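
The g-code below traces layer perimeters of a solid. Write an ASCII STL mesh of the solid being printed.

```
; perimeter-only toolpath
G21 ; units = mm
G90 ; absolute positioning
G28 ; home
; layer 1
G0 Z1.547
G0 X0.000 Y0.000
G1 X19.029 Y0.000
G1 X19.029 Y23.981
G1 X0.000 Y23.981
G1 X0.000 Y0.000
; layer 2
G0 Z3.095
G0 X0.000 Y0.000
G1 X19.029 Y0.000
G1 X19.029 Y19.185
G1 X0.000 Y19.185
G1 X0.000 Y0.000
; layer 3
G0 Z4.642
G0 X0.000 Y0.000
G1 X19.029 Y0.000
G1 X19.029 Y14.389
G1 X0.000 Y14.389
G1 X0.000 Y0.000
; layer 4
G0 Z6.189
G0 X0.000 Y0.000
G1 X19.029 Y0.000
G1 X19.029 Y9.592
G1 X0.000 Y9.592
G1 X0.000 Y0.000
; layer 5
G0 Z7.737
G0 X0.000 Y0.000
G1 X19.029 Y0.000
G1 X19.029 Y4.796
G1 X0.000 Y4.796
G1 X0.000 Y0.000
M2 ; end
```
solid part
  facet normal 0.0000 0.0000 -1.0000
    outer loop
      vertex 19.029 28.777 0.000
      vertex 19.029 0.000 0.000
      vertex 0.000 0.000 0.000
    endloop
  endfacet
  facet normal 0.0000 0.0000 -1.0000
    outer loop
      vertex 0.000 28.777 0.000
      vertex 19.029 28.777 0.000
      vertex 0.000 0.000 0.000
    endloop
  endfacet
  facet normal 0.0000 -1.0000 0.0000
    outer loop
      vertex 0.000 0.000 0.000
      vertex 19.029 0.000 0.000
      vertex 19.029 0.000 9.284
    endloop
  endfacet
  facet normal 0.0000 -1.0000 0.0000
    outer loop
      vertex 0.000 0.000 0.000
      vertex 19.029 0.000 9.284
      vertex 0.000 0.000 9.284
    endloop
  endfacet
  facet normal 0.0000 0.3070 0.9517
    outer loop
      vertex 0.000 0.000 9.284
      vertex 19.029 0.000 9.284
      vertex 19.029 28.777 0.000
    endloop
  endfacet
  facet normal 0.0000 0.3070 0.9517
    outer loop
      vertex 0.000 0.000 9.284
      vertex 19.029 28.777 0.000
      vertex 0.000 28.777 0.000
    endloop
  endfacet
  facet normal -1.0000 0.0000 0.0000
    outer loop
      vertex 0.000 0.000 9.284
      vertex 0.000 28.777 0.000
      vertex 0.000 0.000 0.000
    endloop
  endfacet
  facet normal 1.0000 0.0000 0.0000
    outer loop
      vertex 19.029 0.000 0.000
      vertex 19.029 28.777 0.000
      vertex 19.029 0.000 9.284
    endloop
  endfacet
endsolid part

The G0 Z moves step by Δz≈1.547 mm. The G1 loops shrink linearly with z, so the solid tapers from its base footprint up to z≈9.28. Closing with a flat bottom cap and the tapered top and triangulating gives 8 facets — a wedge (ramp): 19 × 28.8 mm base, rising to 9.28 mm along the y=0 edge and sloping linearly to z=0 at y=28.8.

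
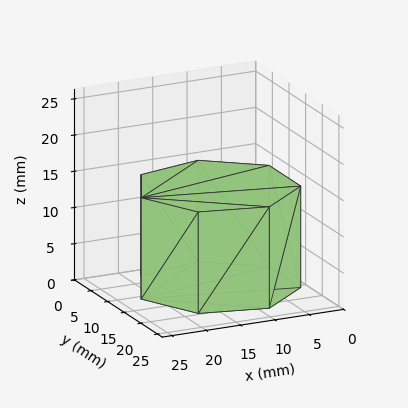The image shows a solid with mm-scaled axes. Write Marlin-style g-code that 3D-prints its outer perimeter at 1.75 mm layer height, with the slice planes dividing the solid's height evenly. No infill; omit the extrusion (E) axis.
Reading the render: the shape is a regular 7-sided prism (a cylinder approximated with 7 flat sides), circumscribed radius ≈ 11 mm, height ≈ 14 mm (dimensions read to the nearest mm from the axis ticks). For the g-code, the solid's height is divided into equal slices at the stated Δz and each level perimeter traced with G1 moves after a G0 lift.

; perimeter-only toolpath
G21 ; units = mm
G90 ; absolute positioning
G28 ; home
; layer 1
G0 Z1.75
G0 X22.00 Y11.00
G1 X17.86 Y19.60
G1 X8.55 Y21.72
G1 X1.09 Y15.77
G1 X1.09 Y6.23
G1 X8.55 Y0.28
G1 X17.86 Y2.40
G1 X22.00 Y11.00
; layer 2
G0 Z3.50
G0 X22.00 Y11.00
G1 X17.86 Y19.60
G1 X8.55 Y21.72
G1 X1.09 Y15.77
G1 X1.09 Y6.23
G1 X8.55 Y0.28
G1 X17.86 Y2.40
G1 X22.00 Y11.00
; layer 3
G0 Z5.25
G0 X22.00 Y11.00
G1 X17.86 Y19.60
G1 X8.55 Y21.72
G1 X1.09 Y15.77
G1 X1.09 Y6.23
G1 X8.55 Y0.28
G1 X17.86 Y2.40
G1 X22.00 Y11.00
; layer 4
G0 Z7.00
G0 X22.00 Y11.00
G1 X17.86 Y19.60
G1 X8.55 Y21.72
G1 X1.09 Y15.77
G1 X1.09 Y6.23
G1 X8.55 Y0.28
G1 X17.86 Y2.40
G1 X22.00 Y11.00
; layer 5
G0 Z8.75
G0 X22.00 Y11.00
G1 X17.86 Y19.60
G1 X8.55 Y21.72
G1 X1.09 Y15.77
G1 X1.09 Y6.23
G1 X8.55 Y0.28
G1 X17.86 Y2.40
G1 X22.00 Y11.00
; layer 6
G0 Z10.50
G0 X22.00 Y11.00
G1 X17.86 Y19.60
G1 X8.55 Y21.72
G1 X1.09 Y15.77
G1 X1.09 Y6.23
G1 X8.55 Y0.28
G1 X17.86 Y2.40
G1 X22.00 Y11.00
; layer 7
G0 Z12.25
G0 X22.00 Y11.00
G1 X17.86 Y19.60
G1 X8.55 Y21.72
G1 X1.09 Y15.77
G1 X1.09 Y6.23
G1 X8.55 Y0.28
G1 X17.86 Y2.40
G1 X22.00 Y11.00
; layer 8
G0 Z14.00
G0 X22.00 Y11.00
G1 X17.86 Y19.60
G1 X8.55 Y21.72
G1 X1.09 Y15.77
G1 X1.09 Y6.23
G1 X8.55 Y0.28
G1 X17.86 Y2.40
G1 X22.00 Y11.00
M2 ; end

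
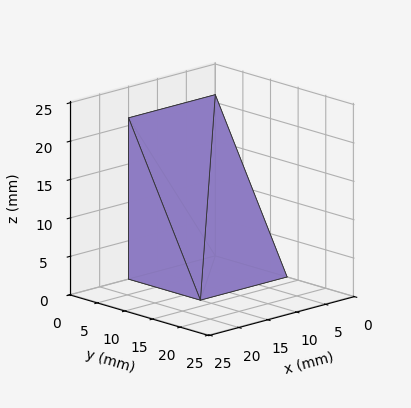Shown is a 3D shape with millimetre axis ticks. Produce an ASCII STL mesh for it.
Reading the render: the shape is a wedge (ramp): 15 × 13 mm base, rising to 21 mm along the y=0 edge and sloping linearly to z=0 at y=13 (dimensions read to the nearest mm from the axis ticks). For the STL, each face is triangulated and given an outward normal.

solid part
  facet normal 0.0000 0.0000 -1.0000
    outer loop
      vertex 15.000 13.000 0.000
      vertex 15.000 0.000 0.000
      vertex 0.000 0.000 0.000
    endloop
  endfacet
  facet normal 0.0000 0.0000 -1.0000
    outer loop
      vertex 0.000 13.000 0.000
      vertex 15.000 13.000 0.000
      vertex 0.000 0.000 0.000
    endloop
  endfacet
  facet normal 0.0000 -1.0000 0.0000
    outer loop
      vertex 0.000 0.000 0.000
      vertex 15.000 0.000 0.000
      vertex 15.000 0.000 21.000
    endloop
  endfacet
  facet normal 0.0000 -1.0000 0.0000
    outer loop
      vertex 0.000 0.000 0.000
      vertex 15.000 0.000 21.000
      vertex 0.000 0.000 21.000
    endloop
  endfacet
  facet normal 0.0000 0.8503 0.5264
    outer loop
      vertex 0.000 0.000 21.000
      vertex 15.000 0.000 21.000
      vertex 15.000 13.000 0.000
    endloop
  endfacet
  facet normal 0.0000 0.8503 0.5264
    outer loop
      vertex 0.000 0.000 21.000
      vertex 15.000 13.000 0.000
      vertex 0.000 13.000 0.000
    endloop
  endfacet
  facet normal -1.0000 0.0000 0.0000
    outer loop
      vertex 0.000 0.000 21.000
      vertex 0.000 13.000 0.000
      vertex 0.000 0.000 0.000
    endloop
  endfacet
  facet normal 1.0000 0.0000 0.0000
    outer loop
      vertex 15.000 0.000 0.000
      vertex 15.000 13.000 0.000
      vertex 15.000 0.000 21.000
    endloop
  endfacet
endsolid part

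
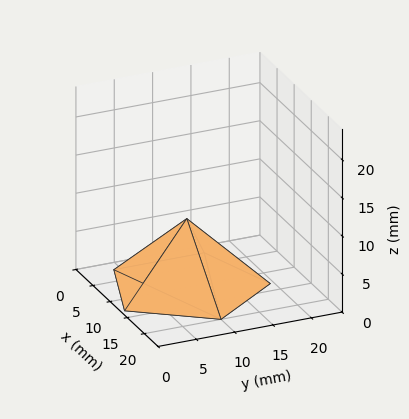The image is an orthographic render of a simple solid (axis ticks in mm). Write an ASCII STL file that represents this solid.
Reading the render: the shape is a regular 5-sided pyramid, base circumscribed radius ≈ 10 mm, apex at z ≈ 9 mm (dimensions read to the nearest mm from the axis ticks). For the STL, each face is triangulated and given an outward normal.

solid part
  facet normal 0.0000 0.0000 -1.0000
    outer loop
      vertex 1.9 15.9 0.0
      vertex 13.1 19.5 0.0
      vertex 20.0 10.0 0.0
    endloop
  endfacet
  facet normal 0.0000 0.0000 -1.0000
    outer loop
      vertex 1.9 4.1 0.0
      vertex 1.9 15.9 0.0
      vertex 20.0 10.0 0.0
    endloop
  endfacet
  facet normal 0.0000 0.0000 -1.0000
    outer loop
      vertex 13.1 0.5 0.0
      vertex 1.9 4.1 0.0
      vertex 20.0 10.0 0.0
    endloop
  endfacet
  facet normal 0.6017 0.4370 0.6686
    outer loop
      vertex 20.0 10.0 0.0
      vertex 13.1 19.5 0.0
      vertex 10.0 10.0 9.0
    endloop
  endfacet
  facet normal -0.2275 0.7078 0.6688
    outer loop
      vertex 13.1 19.5 0.0
      vertex 1.9 15.9 0.0
      vertex 10.0 10.0 9.0
    endloop
  endfacet
  facet normal -0.7433 0.0000 0.6690
    outer loop
      vertex 1.9 15.9 0.0
      vertex 1.9 4.1 0.0
      vertex 10.0 10.0 9.0
    endloop
  endfacet
  facet normal -0.2275 -0.7078 0.6688
    outer loop
      vertex 1.9 4.1 0.0
      vertex 13.1 0.5 0.0
      vertex 10.0 10.0 9.0
    endloop
  endfacet
  facet normal 0.6017 -0.4370 0.6686
    outer loop
      vertex 13.1 0.5 0.0
      vertex 20.0 10.0 0.0
      vertex 10.0 10.0 9.0
    endloop
  endfacet
endsolid part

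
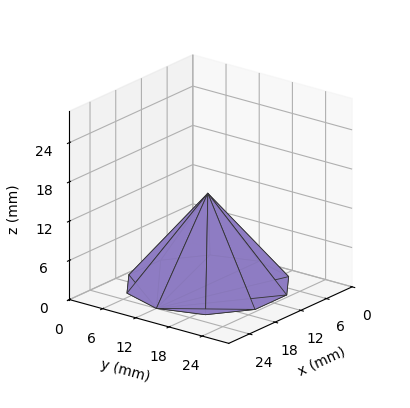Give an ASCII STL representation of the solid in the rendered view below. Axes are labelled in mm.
Reading the render: the shape is a regular 10-sided pyramid, base circumscribed radius ≈ 12 mm, apex at z ≈ 14 mm (dimensions read to the nearest mm from the axis ticks). For the STL, each face is triangulated and given an outward normal.

solid part
  facet normal 0.0000 0.0000 -1.0000
    outer loop
      vertex 15.7 23.4 0.0
      vertex 21.7 19.1 0.0
      vertex 24.0 12.0 0.0
    endloop
  endfacet
  facet normal 0.0000 0.0000 -1.0000
    outer loop
      vertex 8.3 23.4 0.0
      vertex 15.7 23.4 0.0
      vertex 24.0 12.0 0.0
    endloop
  endfacet
  facet normal 0.0000 0.0000 -1.0000
    outer loop
      vertex 2.3 19.1 0.0
      vertex 8.3 23.4 0.0
      vertex 24.0 12.0 0.0
    endloop
  endfacet
  facet normal 0.0000 0.0000 -1.0000
    outer loop
      vertex 0.0 12.0 0.0
      vertex 2.3 19.1 0.0
      vertex 24.0 12.0 0.0
    endloop
  endfacet
  facet normal 0.0000 0.0000 -1.0000
    outer loop
      vertex 2.3 4.9 0.0
      vertex 0.0 12.0 0.0
      vertex 24.0 12.0 0.0
    endloop
  endfacet
  facet normal 0.0000 0.0000 -1.0000
    outer loop
      vertex 8.3 0.6 0.0
      vertex 2.3 4.9 0.0
      vertex 24.0 12.0 0.0
    endloop
  endfacet
  facet normal 0.0000 0.0000 -1.0000
    outer loop
      vertex 15.7 0.6 0.0
      vertex 8.3 0.6 0.0
      vertex 24.0 12.0 0.0
    endloop
  endfacet
  facet normal 0.0000 0.0000 -1.0000
    outer loop
      vertex 21.7 4.9 0.0
      vertex 15.7 0.6 0.0
      vertex 24.0 12.0 0.0
    endloop
  endfacet
  facet normal 0.7373 0.2388 0.6320
    outer loop
      vertex 24.0 12.0 0.0
      vertex 21.7 19.1 0.0
      vertex 12.0 12.0 14.0
    endloop
  endfacet
  facet normal 0.4514 0.6298 0.6321
    outer loop
      vertex 21.7 19.1 0.0
      vertex 15.7 23.4 0.0
      vertex 12.0 12.0 14.0
    endloop
  endfacet
  facet normal 0.0000 0.7754 0.6314
    outer loop
      vertex 15.7 23.4 0.0
      vertex 8.3 23.4 0.0
      vertex 12.0 12.0 14.0
    endloop
  endfacet
  facet normal -0.4514 0.6298 0.6321
    outer loop
      vertex 8.3 23.4 0.0
      vertex 2.3 19.1 0.0
      vertex 12.0 12.0 14.0
    endloop
  endfacet
  facet normal -0.7373 0.2388 0.6320
    outer loop
      vertex 2.3 19.1 0.0
      vertex 0.0 12.0 0.0
      vertex 12.0 12.0 14.0
    endloop
  endfacet
  facet normal -0.7373 -0.2388 0.6320
    outer loop
      vertex 0.0 12.0 0.0
      vertex 2.3 4.9 0.0
      vertex 12.0 12.0 14.0
    endloop
  endfacet
  facet normal -0.4514 -0.6298 0.6321
    outer loop
      vertex 2.3 4.9 0.0
      vertex 8.3 0.6 0.0
      vertex 12.0 12.0 14.0
    endloop
  endfacet
  facet normal 0.0000 -0.7754 0.6314
    outer loop
      vertex 8.3 0.6 0.0
      vertex 15.7 0.6 0.0
      vertex 12.0 12.0 14.0
    endloop
  endfacet
  facet normal 0.4514 -0.6298 0.6321
    outer loop
      vertex 15.7 0.6 0.0
      vertex 21.7 4.9 0.0
      vertex 12.0 12.0 14.0
    endloop
  endfacet
  facet normal 0.7373 -0.2388 0.6320
    outer loop
      vertex 21.7 4.9 0.0
      vertex 24.0 12.0 0.0
      vertex 12.0 12.0 14.0
    endloop
  endfacet
endsolid part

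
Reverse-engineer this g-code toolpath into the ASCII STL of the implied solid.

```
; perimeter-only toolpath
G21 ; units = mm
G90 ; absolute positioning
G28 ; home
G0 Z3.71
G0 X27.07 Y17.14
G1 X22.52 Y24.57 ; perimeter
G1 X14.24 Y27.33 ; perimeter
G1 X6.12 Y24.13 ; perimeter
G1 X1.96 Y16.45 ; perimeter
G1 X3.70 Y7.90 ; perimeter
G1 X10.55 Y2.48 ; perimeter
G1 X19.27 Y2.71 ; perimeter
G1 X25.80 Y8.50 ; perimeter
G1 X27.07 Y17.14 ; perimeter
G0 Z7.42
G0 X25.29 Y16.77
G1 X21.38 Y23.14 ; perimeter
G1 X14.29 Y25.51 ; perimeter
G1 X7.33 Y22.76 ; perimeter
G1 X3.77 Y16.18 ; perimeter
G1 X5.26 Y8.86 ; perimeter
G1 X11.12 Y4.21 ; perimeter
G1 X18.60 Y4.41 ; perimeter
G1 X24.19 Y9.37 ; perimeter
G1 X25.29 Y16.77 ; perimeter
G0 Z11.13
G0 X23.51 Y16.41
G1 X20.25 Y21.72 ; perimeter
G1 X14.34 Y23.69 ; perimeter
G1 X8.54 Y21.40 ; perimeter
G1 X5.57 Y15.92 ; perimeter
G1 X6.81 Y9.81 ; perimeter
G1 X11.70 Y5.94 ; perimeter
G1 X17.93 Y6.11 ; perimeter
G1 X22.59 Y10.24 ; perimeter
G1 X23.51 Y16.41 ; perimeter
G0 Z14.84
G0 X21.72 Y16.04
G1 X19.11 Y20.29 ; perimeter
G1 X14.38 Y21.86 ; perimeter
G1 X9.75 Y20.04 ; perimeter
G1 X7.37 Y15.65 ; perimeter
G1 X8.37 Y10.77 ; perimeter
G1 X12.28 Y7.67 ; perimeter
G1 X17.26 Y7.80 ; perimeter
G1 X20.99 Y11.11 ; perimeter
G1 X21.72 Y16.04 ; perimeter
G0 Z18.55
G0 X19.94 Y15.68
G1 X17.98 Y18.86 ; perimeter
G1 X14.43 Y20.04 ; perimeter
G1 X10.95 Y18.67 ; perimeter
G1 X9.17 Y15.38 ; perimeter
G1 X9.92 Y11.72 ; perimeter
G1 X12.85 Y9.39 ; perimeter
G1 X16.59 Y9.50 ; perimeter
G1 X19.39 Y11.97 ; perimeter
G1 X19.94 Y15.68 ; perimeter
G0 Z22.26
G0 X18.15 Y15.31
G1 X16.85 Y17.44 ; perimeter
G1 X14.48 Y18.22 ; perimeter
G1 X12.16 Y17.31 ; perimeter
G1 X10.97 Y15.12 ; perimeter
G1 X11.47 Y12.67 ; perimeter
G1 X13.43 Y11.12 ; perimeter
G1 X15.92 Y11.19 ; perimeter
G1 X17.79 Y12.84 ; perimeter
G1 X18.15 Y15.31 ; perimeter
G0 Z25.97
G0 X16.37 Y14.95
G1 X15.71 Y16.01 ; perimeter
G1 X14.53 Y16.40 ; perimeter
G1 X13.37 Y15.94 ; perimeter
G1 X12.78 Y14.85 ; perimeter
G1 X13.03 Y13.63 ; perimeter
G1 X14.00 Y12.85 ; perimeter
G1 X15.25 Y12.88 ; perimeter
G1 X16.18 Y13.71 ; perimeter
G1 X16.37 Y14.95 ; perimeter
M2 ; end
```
solid part
  facet normal 0.0000 0.0000 -1.0000
    outer loop
      vertex 14.19 29.15 0.00
      vertex 23.65 26.00 0.00
      vertex 28.86 17.50 0.00
    endloop
  endfacet
  facet normal 0.0000 0.0000 -1.0000
    outer loop
      vertex 4.91 25.49 0.00
      vertex 14.19 29.15 0.00
      vertex 28.86 17.50 0.00
    endloop
  endfacet
  facet normal 0.0000 0.0000 -1.0000
    outer loop
      vertex 0.16 16.72 0.00
      vertex 4.91 25.49 0.00
      vertex 28.86 17.50 0.00
    endloop
  endfacet
  facet normal 0.0000 0.0000 -1.0000
    outer loop
      vertex 2.15 6.95 0.00
      vertex 0.16 16.72 0.00
      vertex 28.86 17.50 0.00
    endloop
  endfacet
  facet normal 0.0000 0.0000 -1.0000
    outer loop
      vertex 9.97 0.75 0.00
      vertex 2.15 6.95 0.00
      vertex 28.86 17.50 0.00
    endloop
  endfacet
  facet normal 0.0000 0.0000 -1.0000
    outer loop
      vertex 19.94 1.02 0.00
      vertex 9.97 0.75 0.00
      vertex 28.86 17.50 0.00
    endloop
  endfacet
  facet normal 0.0000 0.0000 -1.0000
    outer loop
      vertex 27.40 7.63 0.00
      vertex 19.94 1.02 0.00
      vertex 28.86 17.50 0.00
    endloop
  endfacet
  facet normal 0.7741 0.4745 0.4191
    outer loop
      vertex 28.86 17.50 0.00
      vertex 23.65 26.00 0.00
      vertex 14.58 14.58 29.68
    endloop
  endfacet
  facet normal 0.2868 0.8614 0.4191
    outer loop
      vertex 23.65 26.00 0.00
      vertex 14.19 29.15 0.00
      vertex 14.58 14.58 29.68
    endloop
  endfacet
  facet normal -0.3331 0.8447 0.4190
    outer loop
      vertex 14.19 29.15 0.00
      vertex 4.91 25.49 0.00
      vertex 14.58 14.58 29.68
    endloop
  endfacet
  facet normal -0.7984 0.4324 0.4191
    outer loop
      vertex 4.91 25.49 0.00
      vertex 0.16 16.72 0.00
      vertex 14.58 14.58 29.68
    endloop
  endfacet
  facet normal -0.8896 -0.1812 0.4192
    outer loop
      vertex 0.16 16.72 0.00
      vertex 2.15 6.95 0.00
      vertex 14.58 14.58 29.68
    endloop
  endfacet
  facet normal -0.5641 -0.7115 0.4191
    outer loop
      vertex 2.15 6.95 0.00
      vertex 9.97 0.75 0.00
      vertex 14.58 14.58 29.68
    endloop
  endfacet
  facet normal 0.0246 -0.9076 0.4191
    outer loop
      vertex 9.97 0.75 0.00
      vertex 19.94 1.02 0.00
      vertex 14.58 14.58 29.68
    endloop
  endfacet
  facet normal 0.6021 -0.6795 0.4192
    outer loop
      vertex 19.94 1.02 0.00
      vertex 27.40 7.63 0.00
      vertex 14.58 14.58 29.68
    endloop
  endfacet
  facet normal 0.8982 -0.1329 0.4191
    outer loop
      vertex 27.40 7.63 0.00
      vertex 28.86 17.50 0.00
      vertex 14.58 14.58 29.68
    endloop
  endfacet
endsolid part

The G0 Z moves step by Δz≈3.71 mm. The G1 loops shrink linearly with z, so the solid tapers from its base footprint up to z≈29.7. Closing with a flat bottom cap and the tapered top and triangulating gives 16 facets — a regular 9-sided pyramid, base circumscribed radius ≈ 14.6 mm, apex at z ≈ 29.7 mm.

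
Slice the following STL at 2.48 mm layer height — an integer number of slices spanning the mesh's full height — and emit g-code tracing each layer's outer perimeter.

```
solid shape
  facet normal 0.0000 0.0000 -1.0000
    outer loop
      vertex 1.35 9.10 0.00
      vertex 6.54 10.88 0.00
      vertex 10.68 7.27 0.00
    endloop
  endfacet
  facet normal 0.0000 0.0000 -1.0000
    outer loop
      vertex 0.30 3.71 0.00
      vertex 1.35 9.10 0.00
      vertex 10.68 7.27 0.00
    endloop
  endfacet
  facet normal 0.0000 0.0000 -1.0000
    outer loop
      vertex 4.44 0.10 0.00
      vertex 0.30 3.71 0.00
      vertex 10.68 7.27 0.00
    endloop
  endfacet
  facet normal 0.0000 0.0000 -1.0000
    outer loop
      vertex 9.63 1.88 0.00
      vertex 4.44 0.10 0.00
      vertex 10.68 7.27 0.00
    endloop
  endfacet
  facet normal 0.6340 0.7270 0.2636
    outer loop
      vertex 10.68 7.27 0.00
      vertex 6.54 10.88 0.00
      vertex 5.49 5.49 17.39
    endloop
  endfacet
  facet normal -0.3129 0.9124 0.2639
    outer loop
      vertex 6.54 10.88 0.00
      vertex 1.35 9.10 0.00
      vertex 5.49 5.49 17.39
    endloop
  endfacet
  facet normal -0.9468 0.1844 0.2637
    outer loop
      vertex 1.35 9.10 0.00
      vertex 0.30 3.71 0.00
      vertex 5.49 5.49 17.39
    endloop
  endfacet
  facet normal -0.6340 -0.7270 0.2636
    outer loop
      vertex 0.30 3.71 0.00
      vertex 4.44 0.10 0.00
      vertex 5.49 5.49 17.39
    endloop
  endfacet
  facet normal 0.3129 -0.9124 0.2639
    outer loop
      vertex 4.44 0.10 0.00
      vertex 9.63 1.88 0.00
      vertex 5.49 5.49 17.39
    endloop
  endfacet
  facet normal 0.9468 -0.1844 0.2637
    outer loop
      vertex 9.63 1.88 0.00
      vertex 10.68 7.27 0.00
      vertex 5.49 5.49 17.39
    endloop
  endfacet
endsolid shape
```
; perimeter-only toolpath
G21 ; units = mm
G90 ; absolute positioning
G28 ; home
; layer 1
G0 Z2.48
G0 X9.94 Y7.02
G1 X6.39 Y10.11
G1 X1.94 Y8.58
G1 X1.04 Y3.96
G1 X4.59 Y0.87
G1 X9.04 Y2.40
G1 X9.94 Y7.02
; layer 2
G0 Z4.97
G0 X9.20 Y6.76
G1 X6.24 Y9.34
G1 X2.53 Y8.07
G1 X1.78 Y4.22
G1 X4.74 Y1.64
G1 X8.45 Y2.91
G1 X9.20 Y6.76
; layer 3
G0 Z7.45
G0 X8.46 Y6.51
G1 X6.09 Y8.57
G1 X3.12 Y7.55
G1 X2.52 Y4.47
G1 X4.89 Y2.41
G1 X7.86 Y3.43
G1 X8.46 Y6.51
; layer 4
G0 Z9.94
G0 X7.71 Y6.25
G1 X5.94 Y7.80
G1 X3.72 Y7.04
G1 X3.27 Y4.73
G1 X5.04 Y3.18
G1 X7.26 Y3.94
G1 X7.71 Y6.25
; layer 5
G0 Z12.42
G0 X6.97 Y6.00
G1 X5.79 Y7.03
G1 X4.31 Y6.52
G1 X4.01 Y4.98
G1 X5.19 Y3.95
G1 X6.67 Y4.46
G1 X6.97 Y6.00
; layer 6
G0 Z14.91
G0 X6.23 Y5.74
G1 X5.64 Y6.26
G1 X4.90 Y6.01
G1 X4.75 Y5.24
G1 X5.34 Y4.72
G1 X6.08 Y4.97
G1 X6.23 Y5.74
M2 ; end

The solid is a regular 6-sided pyramid, base circumscribed radius ≈ 5.49 mm, apex at z ≈ 17.4 mm. Slicing at Δz = 2.48 mm — 7 equal slices spanning the solid's height, so layer i sits at z = i·h/7 — gives 6 non-empty perimeters. Each is a 6-segment closed polygon; G0 lifts to the layer z and rapids to the start vertex, then G1 traces the edges. The cross-section shrinks linearly with z (the slice at the apex is degenerate and omitted).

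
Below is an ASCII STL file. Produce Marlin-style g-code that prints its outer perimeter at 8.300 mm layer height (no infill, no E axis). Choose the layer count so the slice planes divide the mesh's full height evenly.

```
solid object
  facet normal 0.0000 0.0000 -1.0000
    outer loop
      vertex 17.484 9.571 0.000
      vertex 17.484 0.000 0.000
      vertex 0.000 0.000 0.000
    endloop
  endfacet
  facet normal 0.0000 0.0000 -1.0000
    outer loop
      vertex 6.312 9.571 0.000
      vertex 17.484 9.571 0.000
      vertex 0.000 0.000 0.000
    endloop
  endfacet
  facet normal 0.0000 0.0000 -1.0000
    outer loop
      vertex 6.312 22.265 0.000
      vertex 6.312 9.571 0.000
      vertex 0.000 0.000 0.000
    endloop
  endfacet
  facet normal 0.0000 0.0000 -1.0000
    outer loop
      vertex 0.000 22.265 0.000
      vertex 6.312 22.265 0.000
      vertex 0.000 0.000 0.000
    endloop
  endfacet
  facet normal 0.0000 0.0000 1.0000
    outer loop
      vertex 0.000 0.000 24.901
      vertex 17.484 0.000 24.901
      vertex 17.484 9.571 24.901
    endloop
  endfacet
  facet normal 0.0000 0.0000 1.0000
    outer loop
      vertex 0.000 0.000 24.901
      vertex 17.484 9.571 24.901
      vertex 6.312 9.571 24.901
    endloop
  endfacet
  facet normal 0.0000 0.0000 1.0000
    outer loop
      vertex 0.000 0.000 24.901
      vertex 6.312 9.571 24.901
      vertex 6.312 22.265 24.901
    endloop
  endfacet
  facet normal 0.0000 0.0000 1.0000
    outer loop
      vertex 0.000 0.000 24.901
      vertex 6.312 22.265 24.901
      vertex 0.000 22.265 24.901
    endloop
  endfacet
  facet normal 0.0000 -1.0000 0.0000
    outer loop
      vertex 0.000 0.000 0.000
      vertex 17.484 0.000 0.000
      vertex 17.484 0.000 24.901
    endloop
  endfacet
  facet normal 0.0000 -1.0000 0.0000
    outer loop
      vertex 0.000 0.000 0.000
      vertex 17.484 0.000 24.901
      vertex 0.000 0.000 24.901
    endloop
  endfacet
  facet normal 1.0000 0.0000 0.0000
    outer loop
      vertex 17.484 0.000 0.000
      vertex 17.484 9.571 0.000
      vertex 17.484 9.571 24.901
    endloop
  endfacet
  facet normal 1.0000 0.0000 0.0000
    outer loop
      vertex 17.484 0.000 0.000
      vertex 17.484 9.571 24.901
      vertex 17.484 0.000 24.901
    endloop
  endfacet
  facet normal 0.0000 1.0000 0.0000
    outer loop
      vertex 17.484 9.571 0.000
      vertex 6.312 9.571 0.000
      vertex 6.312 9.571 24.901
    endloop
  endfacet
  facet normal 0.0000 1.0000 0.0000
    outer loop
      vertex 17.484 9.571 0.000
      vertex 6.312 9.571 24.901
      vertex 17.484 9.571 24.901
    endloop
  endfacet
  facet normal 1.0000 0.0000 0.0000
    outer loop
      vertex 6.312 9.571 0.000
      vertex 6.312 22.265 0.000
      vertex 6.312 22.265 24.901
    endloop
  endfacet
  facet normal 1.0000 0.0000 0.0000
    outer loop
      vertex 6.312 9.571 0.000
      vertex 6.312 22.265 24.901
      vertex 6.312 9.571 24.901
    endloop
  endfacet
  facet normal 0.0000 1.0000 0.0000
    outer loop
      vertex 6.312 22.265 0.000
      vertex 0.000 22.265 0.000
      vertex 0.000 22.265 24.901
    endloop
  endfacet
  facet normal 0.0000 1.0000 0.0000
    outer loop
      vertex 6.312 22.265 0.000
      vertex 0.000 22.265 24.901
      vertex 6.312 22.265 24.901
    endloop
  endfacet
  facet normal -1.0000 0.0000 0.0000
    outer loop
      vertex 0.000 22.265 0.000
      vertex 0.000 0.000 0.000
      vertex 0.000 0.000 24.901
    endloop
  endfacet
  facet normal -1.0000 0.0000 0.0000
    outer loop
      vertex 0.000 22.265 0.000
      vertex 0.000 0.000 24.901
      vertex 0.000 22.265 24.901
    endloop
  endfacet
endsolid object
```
; perimeter-only toolpath
G21 ; units = mm
G90 ; absolute positioning
G28 ; home
; layer 1
G0 Z8.300
G0 X0.000 Y0.000
G1 X17.484 Y0.000
G1 X17.484 Y9.571
G1 X6.312 Y9.571
G1 X6.312 Y22.265
G1 X0.000 Y22.265
G1 X0.000 Y0.000
; layer 2
G0 Z16.601
G0 X0.000 Y0.000
G1 X17.484 Y0.000
G1 X17.484 Y9.571
G1 X6.312 Y9.571
G1 X6.312 Y22.265
G1 X0.000 Y22.265
G1 X0.000 Y0.000
; layer 3
G0 Z24.901
G0 X0.000 Y0.000
G1 X17.484 Y0.000
G1 X17.484 Y9.571
G1 X6.312 Y9.571
G1 X6.312 Y22.265
G1 X0.000 Y22.265
G1 X0.000 Y0.000
M2 ; end

The solid is an L-shaped prism: outer 17.5 × 22.3 mm, arm thicknesses ≈ 9.57 mm (horizontal) and 6.31 mm (vertical), extruded 24.9 mm in z. Slicing at Δz = 8.300 mm — 3 equal slices spanning the solid's height, so layer i sits at z = i·h/3 — gives 3 non-empty perimeters. Each is a 6-segment closed polygon; G0 lifts to the layer z and rapids to the start vertex, then G1 traces the edges.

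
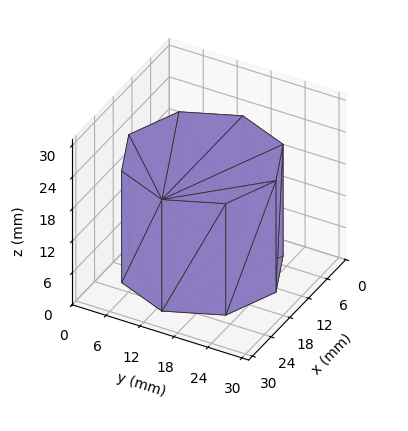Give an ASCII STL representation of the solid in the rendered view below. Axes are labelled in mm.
Reading the render: the shape is a regular 8-sided prism (a cylinder approximated with 8 flat sides), circumscribed radius ≈ 13 mm, height ≈ 21 mm (dimensions read to the nearest mm from the axis ticks). For the STL, each face is triangulated and given an outward normal.

solid part
  facet normal 0.0000 0.0000 -1.0000
    outer loop
      vertex 13.0 26.0 0.0
      vertex 22.2 22.2 0.0
      vertex 26.0 13.0 0.0
    endloop
  endfacet
  facet normal 0.0000 0.0000 -1.0000
    outer loop
      vertex 3.8 22.2 0.0
      vertex 13.0 26.0 0.0
      vertex 26.0 13.0 0.0
    endloop
  endfacet
  facet normal 0.0000 0.0000 -1.0000
    outer loop
      vertex 0.0 13.0 0.0
      vertex 3.8 22.2 0.0
      vertex 26.0 13.0 0.0
    endloop
  endfacet
  facet normal 0.0000 0.0000 -1.0000
    outer loop
      vertex 3.8 3.8 0.0
      vertex 0.0 13.0 0.0
      vertex 26.0 13.0 0.0
    endloop
  endfacet
  facet normal 0.0000 0.0000 -1.0000
    outer loop
      vertex 13.0 0.0 0.0
      vertex 3.8 3.8 0.0
      vertex 26.0 13.0 0.0
    endloop
  endfacet
  facet normal 0.0000 0.0000 -1.0000
    outer loop
      vertex 22.2 3.8 0.0
      vertex 13.0 0.0 0.0
      vertex 26.0 13.0 0.0
    endloop
  endfacet
  facet normal 0.0000 0.0000 1.0000
    outer loop
      vertex 26.0 13.0 21.0
      vertex 22.2 22.2 21.0
      vertex 13.0 26.0 21.0
    endloop
  endfacet
  facet normal 0.0000 0.0000 1.0000
    outer loop
      vertex 26.0 13.0 21.0
      vertex 13.0 26.0 21.0
      vertex 3.8 22.2 21.0
    endloop
  endfacet
  facet normal 0.0000 0.0000 1.0000
    outer loop
      vertex 26.0 13.0 21.0
      vertex 3.8 22.2 21.0
      vertex 0.0 13.0 21.0
    endloop
  endfacet
  facet normal 0.0000 0.0000 1.0000
    outer loop
      vertex 26.0 13.0 21.0
      vertex 0.0 13.0 21.0
      vertex 3.8 3.8 21.0
    endloop
  endfacet
  facet normal 0.0000 0.0000 1.0000
    outer loop
      vertex 26.0 13.0 21.0
      vertex 3.8 3.8 21.0
      vertex 13.0 0.0 21.0
    endloop
  endfacet
  facet normal 0.0000 0.0000 1.0000
    outer loop
      vertex 26.0 13.0 21.0
      vertex 13.0 0.0 21.0
      vertex 22.2 3.8 21.0
    endloop
  endfacet
  facet normal 0.9243 0.3818 0.0000
    outer loop
      vertex 26.0 13.0 0.0
      vertex 22.2 22.2 0.0
      vertex 22.2 22.2 21.0
    endloop
  endfacet
  facet normal 0.9243 0.3818 0.0000
    outer loop
      vertex 26.0 13.0 0.0
      vertex 22.2 22.2 21.0
      vertex 26.0 13.0 21.0
    endloop
  endfacet
  facet normal 0.3818 0.9243 0.0000
    outer loop
      vertex 22.2 22.2 0.0
      vertex 13.0 26.0 0.0
      vertex 13.0 26.0 21.0
    endloop
  endfacet
  facet normal 0.3818 0.9243 0.0000
    outer loop
      vertex 22.2 22.2 0.0
      vertex 13.0 26.0 21.0
      vertex 22.2 22.2 21.0
    endloop
  endfacet
  facet normal -0.3818 0.9243 0.0000
    outer loop
      vertex 13.0 26.0 0.0
      vertex 3.8 22.2 0.0
      vertex 3.8 22.2 21.0
    endloop
  endfacet
  facet normal -0.3818 0.9243 0.0000
    outer loop
      vertex 13.0 26.0 0.0
      vertex 3.8 22.2 21.0
      vertex 13.0 26.0 21.0
    endloop
  endfacet
  facet normal -0.9243 0.3818 0.0000
    outer loop
      vertex 3.8 22.2 0.0
      vertex 0.0 13.0 0.0
      vertex 0.0 13.0 21.0
    endloop
  endfacet
  facet normal -0.9243 0.3818 0.0000
    outer loop
      vertex 3.8 22.2 0.0
      vertex 0.0 13.0 21.0
      vertex 3.8 22.2 21.0
    endloop
  endfacet
  facet normal -0.9243 -0.3818 0.0000
    outer loop
      vertex 0.0 13.0 0.0
      vertex 3.8 3.8 0.0
      vertex 3.8 3.8 21.0
    endloop
  endfacet
  facet normal -0.9243 -0.3818 0.0000
    outer loop
      vertex 0.0 13.0 0.0
      vertex 3.8 3.8 21.0
      vertex 0.0 13.0 21.0
    endloop
  endfacet
  facet normal -0.3818 -0.9243 0.0000
    outer loop
      vertex 3.8 3.8 0.0
      vertex 13.0 0.0 0.0
      vertex 13.0 0.0 21.0
    endloop
  endfacet
  facet normal -0.3818 -0.9243 0.0000
    outer loop
      vertex 3.8 3.8 0.0
      vertex 13.0 0.0 21.0
      vertex 3.8 3.8 21.0
    endloop
  endfacet
  facet normal 0.3818 -0.9243 0.0000
    outer loop
      vertex 13.0 0.0 0.0
      vertex 22.2 3.8 0.0
      vertex 22.2 3.8 21.0
    endloop
  endfacet
  facet normal 0.3818 -0.9243 0.0000
    outer loop
      vertex 13.0 0.0 0.0
      vertex 22.2 3.8 21.0
      vertex 13.0 0.0 21.0
    endloop
  endfacet
  facet normal 0.9243 -0.3818 0.0000
    outer loop
      vertex 22.2 3.8 0.0
      vertex 26.0 13.0 0.0
      vertex 26.0 13.0 21.0
    endloop
  endfacet
  facet normal 0.9243 -0.3818 0.0000
    outer loop
      vertex 22.2 3.8 0.0
      vertex 26.0 13.0 21.0
      vertex 22.2 3.8 21.0
    endloop
  endfacet
endsolid part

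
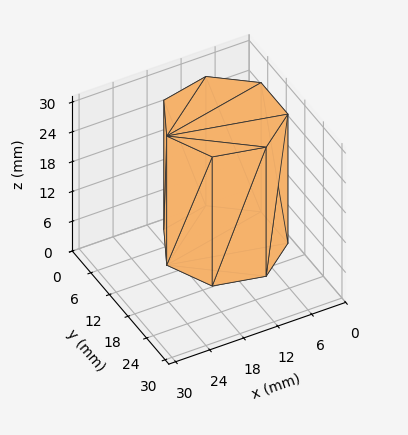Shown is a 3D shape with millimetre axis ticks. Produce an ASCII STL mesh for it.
Reading the render: the shape is a regular 7-sided prism (a cylinder approximated with 7 flat sides), circumscribed radius ≈ 10 mm, height ≈ 26 mm (dimensions read to the nearest mm from the axis ticks). For the STL, each face is triangulated and given an outward normal.

solid part
  facet normal 0.0000 0.0000 -1.0000
    outer loop
      vertex 7.775 19.749 0.000
      vertex 16.235 17.818 0.000
      vertex 20.000 10.000 0.000
    endloop
  endfacet
  facet normal 0.0000 0.0000 -1.0000
    outer loop
      vertex 0.990 14.339 0.000
      vertex 7.775 19.749 0.000
      vertex 20.000 10.000 0.000
    endloop
  endfacet
  facet normal 0.0000 0.0000 -1.0000
    outer loop
      vertex 0.990 5.661 0.000
      vertex 0.990 14.339 0.000
      vertex 20.000 10.000 0.000
    endloop
  endfacet
  facet normal 0.0000 0.0000 -1.0000
    outer loop
      vertex 7.775 0.251 0.000
      vertex 0.990 5.661 0.000
      vertex 20.000 10.000 0.000
    endloop
  endfacet
  facet normal 0.0000 0.0000 -1.0000
    outer loop
      vertex 16.235 2.182 0.000
      vertex 7.775 0.251 0.000
      vertex 20.000 10.000 0.000
    endloop
  endfacet
  facet normal 0.0000 0.0000 1.0000
    outer loop
      vertex 20.000 10.000 26.000
      vertex 16.235 17.818 26.000
      vertex 7.775 19.749 26.000
    endloop
  endfacet
  facet normal 0.0000 0.0000 1.0000
    outer loop
      vertex 20.000 10.000 26.000
      vertex 7.775 19.749 26.000
      vertex 0.990 14.339 26.000
    endloop
  endfacet
  facet normal 0.0000 0.0000 1.0000
    outer loop
      vertex 20.000 10.000 26.000
      vertex 0.990 14.339 26.000
      vertex 0.990 5.661 26.000
    endloop
  endfacet
  facet normal 0.0000 0.0000 1.0000
    outer loop
      vertex 20.000 10.000 26.000
      vertex 0.990 5.661 26.000
      vertex 7.775 0.251 26.000
    endloop
  endfacet
  facet normal 0.0000 0.0000 1.0000
    outer loop
      vertex 20.000 10.000 26.000
      vertex 7.775 0.251 26.000
      vertex 16.235 2.182 26.000
    endloop
  endfacet
  facet normal 0.9010 0.4339 0.0000
    outer loop
      vertex 20.000 10.000 0.000
      vertex 16.235 17.818 0.000
      vertex 16.235 17.818 26.000
    endloop
  endfacet
  facet normal 0.9010 0.4339 0.0000
    outer loop
      vertex 20.000 10.000 0.000
      vertex 16.235 17.818 26.000
      vertex 20.000 10.000 26.000
    endloop
  endfacet
  facet normal 0.2225 0.9749 0.0000
    outer loop
      vertex 16.235 17.818 0.000
      vertex 7.775 19.749 0.000
      vertex 7.775 19.749 26.000
    endloop
  endfacet
  facet normal 0.2225 0.9749 0.0000
    outer loop
      vertex 16.235 17.818 0.000
      vertex 7.775 19.749 26.000
      vertex 16.235 17.818 26.000
    endloop
  endfacet
  facet normal -0.6234 0.7819 0.0000
    outer loop
      vertex 7.775 19.749 0.000
      vertex 0.990 14.339 0.000
      vertex 0.990 14.339 26.000
    endloop
  endfacet
  facet normal -0.6234 0.7819 0.0000
    outer loop
      vertex 7.775 19.749 0.000
      vertex 0.990 14.339 26.000
      vertex 7.775 19.749 26.000
    endloop
  endfacet
  facet normal -1.0000 0.0000 0.0000
    outer loop
      vertex 0.990 14.339 0.000
      vertex 0.990 5.661 0.000
      vertex 0.990 5.661 26.000
    endloop
  endfacet
  facet normal -1.0000 0.0000 0.0000
    outer loop
      vertex 0.990 14.339 0.000
      vertex 0.990 5.661 26.000
      vertex 0.990 14.339 26.000
    endloop
  endfacet
  facet normal -0.6234 -0.7819 0.0000
    outer loop
      vertex 0.990 5.661 0.000
      vertex 7.775 0.251 0.000
      vertex 7.775 0.251 26.000
    endloop
  endfacet
  facet normal -0.6234 -0.7819 0.0000
    outer loop
      vertex 0.990 5.661 0.000
      vertex 7.775 0.251 26.000
      vertex 0.990 5.661 26.000
    endloop
  endfacet
  facet normal 0.2225 -0.9749 0.0000
    outer loop
      vertex 7.775 0.251 0.000
      vertex 16.235 2.182 0.000
      vertex 16.235 2.182 26.000
    endloop
  endfacet
  facet normal 0.2225 -0.9749 0.0000
    outer loop
      vertex 7.775 0.251 0.000
      vertex 16.235 2.182 26.000
      vertex 7.775 0.251 26.000
    endloop
  endfacet
  facet normal 0.9010 -0.4339 0.0000
    outer loop
      vertex 16.235 2.182 0.000
      vertex 20.000 10.000 0.000
      vertex 20.000 10.000 26.000
    endloop
  endfacet
  facet normal 0.9010 -0.4339 0.0000
    outer loop
      vertex 16.235 2.182 0.000
      vertex 20.000 10.000 26.000
      vertex 16.235 2.182 26.000
    endloop
  endfacet
endsolid part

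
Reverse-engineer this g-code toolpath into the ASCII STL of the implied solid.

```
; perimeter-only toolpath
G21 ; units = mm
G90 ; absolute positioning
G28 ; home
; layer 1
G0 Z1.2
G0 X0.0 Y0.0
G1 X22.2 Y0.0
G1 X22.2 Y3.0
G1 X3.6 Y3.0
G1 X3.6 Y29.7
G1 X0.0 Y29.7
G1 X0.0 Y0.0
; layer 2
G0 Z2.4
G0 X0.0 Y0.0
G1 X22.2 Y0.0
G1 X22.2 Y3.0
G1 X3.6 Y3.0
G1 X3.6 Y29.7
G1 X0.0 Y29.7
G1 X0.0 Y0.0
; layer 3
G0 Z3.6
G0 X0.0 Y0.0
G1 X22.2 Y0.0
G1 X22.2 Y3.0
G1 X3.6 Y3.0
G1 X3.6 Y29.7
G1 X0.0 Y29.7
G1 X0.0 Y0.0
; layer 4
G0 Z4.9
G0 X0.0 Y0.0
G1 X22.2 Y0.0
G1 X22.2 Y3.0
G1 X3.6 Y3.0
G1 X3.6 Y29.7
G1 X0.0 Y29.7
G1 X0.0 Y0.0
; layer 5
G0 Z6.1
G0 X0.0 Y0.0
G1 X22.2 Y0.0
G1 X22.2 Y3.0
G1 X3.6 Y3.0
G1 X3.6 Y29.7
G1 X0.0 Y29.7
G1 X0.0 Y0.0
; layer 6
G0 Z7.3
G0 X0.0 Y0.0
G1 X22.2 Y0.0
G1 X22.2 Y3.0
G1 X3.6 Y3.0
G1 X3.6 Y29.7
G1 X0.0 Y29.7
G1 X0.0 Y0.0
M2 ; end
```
solid part
  facet normal 0.0000 0.0000 -1.0000
    outer loop
      vertex 22.2 3.0 0.0
      vertex 22.2 0.0 0.0
      vertex 0.0 0.0 0.0
    endloop
  endfacet
  facet normal 0.0000 0.0000 -1.0000
    outer loop
      vertex 3.6 3.0 0.0
      vertex 22.2 3.0 0.0
      vertex 0.0 0.0 0.0
    endloop
  endfacet
  facet normal 0.0000 0.0000 -1.0000
    outer loop
      vertex 3.6 29.7 0.0
      vertex 3.6 3.0 0.0
      vertex 0.0 0.0 0.0
    endloop
  endfacet
  facet normal 0.0000 0.0000 -1.0000
    outer loop
      vertex 0.0 29.7 0.0
      vertex 3.6 29.7 0.0
      vertex 0.0 0.0 0.0
    endloop
  endfacet
  facet normal 0.0000 0.0000 1.0000
    outer loop
      vertex 0.0 0.0 7.3
      vertex 22.2 0.0 7.3
      vertex 22.2 3.0 7.3
    endloop
  endfacet
  facet normal 0.0000 0.0000 1.0000
    outer loop
      vertex 0.0 0.0 7.3
      vertex 22.2 3.0 7.3
      vertex 3.6 3.0 7.3
    endloop
  endfacet
  facet normal 0.0000 0.0000 1.0000
    outer loop
      vertex 0.0 0.0 7.3
      vertex 3.6 3.0 7.3
      vertex 3.6 29.7 7.3
    endloop
  endfacet
  facet normal 0.0000 0.0000 1.0000
    outer loop
      vertex 0.0 0.0 7.3
      vertex 3.6 29.7 7.3
      vertex 0.0 29.7 7.3
    endloop
  endfacet
  facet normal 0.0000 -1.0000 0.0000
    outer loop
      vertex 0.0 0.0 0.0
      vertex 22.2 0.0 0.0
      vertex 22.2 0.0 7.3
    endloop
  endfacet
  facet normal 0.0000 -1.0000 0.0000
    outer loop
      vertex 0.0 0.0 0.0
      vertex 22.2 0.0 7.3
      vertex 0.0 0.0 7.3
    endloop
  endfacet
  facet normal 1.0000 0.0000 0.0000
    outer loop
      vertex 22.2 0.0 0.0
      vertex 22.2 3.0 0.0
      vertex 22.2 3.0 7.3
    endloop
  endfacet
  facet normal 1.0000 0.0000 0.0000
    outer loop
      vertex 22.2 0.0 0.0
      vertex 22.2 3.0 7.3
      vertex 22.2 0.0 7.3
    endloop
  endfacet
  facet normal 0.0000 1.0000 0.0000
    outer loop
      vertex 22.2 3.0 0.0
      vertex 3.6 3.0 0.0
      vertex 3.6 3.0 7.3
    endloop
  endfacet
  facet normal 0.0000 1.0000 0.0000
    outer loop
      vertex 22.2 3.0 0.0
      vertex 3.6 3.0 7.3
      vertex 22.2 3.0 7.3
    endloop
  endfacet
  facet normal 1.0000 0.0000 0.0000
    outer loop
      vertex 3.6 3.0 0.0
      vertex 3.6 29.7 0.0
      vertex 3.6 29.7 7.3
    endloop
  endfacet
  facet normal 1.0000 0.0000 0.0000
    outer loop
      vertex 3.6 3.0 0.0
      vertex 3.6 29.7 7.3
      vertex 3.6 3.0 7.3
    endloop
  endfacet
  facet normal 0.0000 1.0000 0.0000
    outer loop
      vertex 3.6 29.7 0.0
      vertex 0.0 29.7 0.0
      vertex 0.0 29.7 7.3
    endloop
  endfacet
  facet normal 0.0000 1.0000 0.0000
    outer loop
      vertex 3.6 29.7 0.0
      vertex 0.0 29.7 7.3
      vertex 3.6 29.7 7.3
    endloop
  endfacet
  facet normal -1.0000 0.0000 0.0000
    outer loop
      vertex 0.0 29.7 0.0
      vertex 0.0 0.0 0.0
      vertex 0.0 0.0 7.3
    endloop
  endfacet
  facet normal -1.0000 0.0000 0.0000
    outer loop
      vertex 0.0 29.7 0.0
      vertex 0.0 0.0 7.3
      vertex 0.0 29.7 7.3
    endloop
  endfacet
endsolid part

The G0 Z moves step by Δz≈1.2 mm. Every layer's G1 loop is the same polygon, so the solid is a straight extrusion of it from z=0 to z≈7.3. Closing with flat bottom and top caps and triangulating gives 20 facets — an L-shaped prism: outer 22.2 × 29.7 mm, arm thicknesses ≈ 3 mm (horizontal) and 3.6 mm (vertical), extruded 7.3 mm in z.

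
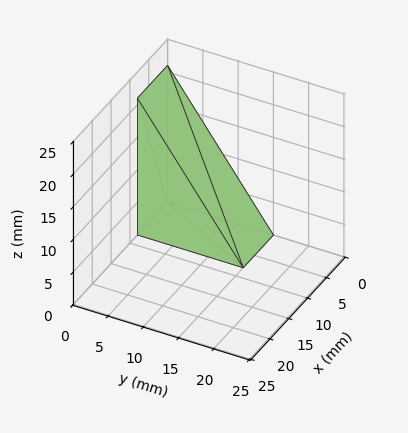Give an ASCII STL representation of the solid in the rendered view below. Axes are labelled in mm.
Reading the render: the shape is a wedge (ramp): 8 × 15 mm base, rising to 21 mm along the y=0 edge and sloping linearly to z=0 at y=15 (dimensions read to the nearest mm from the axis ticks). For the STL, each face is triangulated and given an outward normal.

solid part
  facet normal 0.0000 0.0000 -1.0000
    outer loop
      vertex 8.00 15.00 0.00
      vertex 8.00 0.00 0.00
      vertex 0.00 0.00 0.00
    endloop
  endfacet
  facet normal 0.0000 0.0000 -1.0000
    outer loop
      vertex 0.00 15.00 0.00
      vertex 8.00 15.00 0.00
      vertex 0.00 0.00 0.00
    endloop
  endfacet
  facet normal 0.0000 -1.0000 0.0000
    outer loop
      vertex 0.00 0.00 0.00
      vertex 8.00 0.00 0.00
      vertex 8.00 0.00 21.00
    endloop
  endfacet
  facet normal 0.0000 -1.0000 0.0000
    outer loop
      vertex 0.00 0.00 0.00
      vertex 8.00 0.00 21.00
      vertex 0.00 0.00 21.00
    endloop
  endfacet
  facet normal 0.0000 0.8137 0.5812
    outer loop
      vertex 0.00 0.00 21.00
      vertex 8.00 0.00 21.00
      vertex 8.00 15.00 0.00
    endloop
  endfacet
  facet normal 0.0000 0.8137 0.5812
    outer loop
      vertex 0.00 0.00 21.00
      vertex 8.00 15.00 0.00
      vertex 0.00 15.00 0.00
    endloop
  endfacet
  facet normal -1.0000 0.0000 0.0000
    outer loop
      vertex 0.00 0.00 21.00
      vertex 0.00 15.00 0.00
      vertex 0.00 0.00 0.00
    endloop
  endfacet
  facet normal 1.0000 0.0000 0.0000
    outer loop
      vertex 8.00 0.00 0.00
      vertex 8.00 15.00 0.00
      vertex 8.00 0.00 21.00
    endloop
  endfacet
endsolid part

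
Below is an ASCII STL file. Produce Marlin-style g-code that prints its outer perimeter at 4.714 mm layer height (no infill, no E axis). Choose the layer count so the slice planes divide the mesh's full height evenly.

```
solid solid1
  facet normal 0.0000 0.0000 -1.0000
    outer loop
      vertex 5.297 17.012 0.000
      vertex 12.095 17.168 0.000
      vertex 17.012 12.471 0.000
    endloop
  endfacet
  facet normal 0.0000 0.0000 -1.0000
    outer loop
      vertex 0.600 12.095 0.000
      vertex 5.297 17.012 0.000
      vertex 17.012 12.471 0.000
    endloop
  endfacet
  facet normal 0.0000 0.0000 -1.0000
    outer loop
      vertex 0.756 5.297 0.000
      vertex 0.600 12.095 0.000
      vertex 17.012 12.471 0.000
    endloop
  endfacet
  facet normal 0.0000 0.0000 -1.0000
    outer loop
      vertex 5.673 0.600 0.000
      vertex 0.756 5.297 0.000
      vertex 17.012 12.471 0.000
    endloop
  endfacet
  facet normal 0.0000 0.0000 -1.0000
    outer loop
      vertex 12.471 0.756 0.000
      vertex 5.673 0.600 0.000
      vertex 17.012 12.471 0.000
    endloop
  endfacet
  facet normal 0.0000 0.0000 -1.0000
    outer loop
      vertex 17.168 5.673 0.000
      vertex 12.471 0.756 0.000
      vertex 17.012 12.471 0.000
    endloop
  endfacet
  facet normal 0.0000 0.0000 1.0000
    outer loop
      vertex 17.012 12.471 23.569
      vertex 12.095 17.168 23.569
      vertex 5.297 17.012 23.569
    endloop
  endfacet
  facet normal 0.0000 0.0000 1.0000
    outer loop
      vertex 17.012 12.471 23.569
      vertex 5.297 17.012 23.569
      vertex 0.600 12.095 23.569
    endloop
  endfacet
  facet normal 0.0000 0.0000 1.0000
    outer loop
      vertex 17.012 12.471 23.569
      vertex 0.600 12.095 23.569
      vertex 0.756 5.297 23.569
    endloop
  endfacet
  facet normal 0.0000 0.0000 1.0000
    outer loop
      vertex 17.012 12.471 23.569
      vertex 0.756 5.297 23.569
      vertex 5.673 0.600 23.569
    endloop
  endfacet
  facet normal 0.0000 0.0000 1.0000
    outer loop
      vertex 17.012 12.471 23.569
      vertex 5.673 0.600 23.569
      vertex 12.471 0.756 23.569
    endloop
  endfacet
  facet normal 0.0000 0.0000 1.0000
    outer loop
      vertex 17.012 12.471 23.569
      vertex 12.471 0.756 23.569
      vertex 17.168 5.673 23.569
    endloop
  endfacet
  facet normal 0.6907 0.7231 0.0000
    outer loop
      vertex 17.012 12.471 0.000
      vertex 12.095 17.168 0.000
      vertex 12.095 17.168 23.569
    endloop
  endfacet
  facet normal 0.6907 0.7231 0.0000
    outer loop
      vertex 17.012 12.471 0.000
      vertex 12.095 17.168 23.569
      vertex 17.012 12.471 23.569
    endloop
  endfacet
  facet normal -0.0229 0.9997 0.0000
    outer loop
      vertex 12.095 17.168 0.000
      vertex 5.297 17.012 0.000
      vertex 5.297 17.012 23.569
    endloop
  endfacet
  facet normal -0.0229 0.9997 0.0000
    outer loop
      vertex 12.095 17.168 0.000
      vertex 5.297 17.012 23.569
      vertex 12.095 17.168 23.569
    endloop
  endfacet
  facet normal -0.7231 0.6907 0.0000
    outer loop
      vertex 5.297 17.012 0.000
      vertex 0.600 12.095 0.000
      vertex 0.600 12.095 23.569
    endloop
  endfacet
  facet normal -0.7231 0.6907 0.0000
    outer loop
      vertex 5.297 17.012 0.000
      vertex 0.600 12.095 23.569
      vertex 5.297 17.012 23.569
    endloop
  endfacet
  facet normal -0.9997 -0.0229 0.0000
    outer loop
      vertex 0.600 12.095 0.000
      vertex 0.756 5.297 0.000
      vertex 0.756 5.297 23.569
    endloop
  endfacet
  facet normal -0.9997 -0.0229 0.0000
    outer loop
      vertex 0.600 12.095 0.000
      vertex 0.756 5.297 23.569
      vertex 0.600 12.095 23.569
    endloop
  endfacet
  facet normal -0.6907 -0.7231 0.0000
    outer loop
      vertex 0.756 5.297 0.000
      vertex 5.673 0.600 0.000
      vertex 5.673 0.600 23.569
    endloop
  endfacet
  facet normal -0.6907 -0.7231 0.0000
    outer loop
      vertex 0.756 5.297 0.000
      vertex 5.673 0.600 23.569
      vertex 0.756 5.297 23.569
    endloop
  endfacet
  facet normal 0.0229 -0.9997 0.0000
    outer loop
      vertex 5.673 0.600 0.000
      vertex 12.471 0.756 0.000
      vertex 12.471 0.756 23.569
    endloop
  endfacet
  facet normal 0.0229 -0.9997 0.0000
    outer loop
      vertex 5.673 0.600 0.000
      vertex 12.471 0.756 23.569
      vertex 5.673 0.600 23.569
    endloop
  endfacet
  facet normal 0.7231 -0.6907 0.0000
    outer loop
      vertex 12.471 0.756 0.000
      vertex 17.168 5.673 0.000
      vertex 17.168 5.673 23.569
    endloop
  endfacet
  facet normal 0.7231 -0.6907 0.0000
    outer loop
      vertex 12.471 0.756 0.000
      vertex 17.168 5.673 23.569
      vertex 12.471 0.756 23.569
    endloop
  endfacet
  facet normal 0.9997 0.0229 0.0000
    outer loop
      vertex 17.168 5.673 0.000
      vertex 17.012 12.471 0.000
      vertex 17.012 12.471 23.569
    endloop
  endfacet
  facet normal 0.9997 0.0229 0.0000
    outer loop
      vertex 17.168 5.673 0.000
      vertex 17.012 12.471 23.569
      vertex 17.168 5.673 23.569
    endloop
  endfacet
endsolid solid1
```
; perimeter-only toolpath
G21 ; units = mm
G90 ; absolute positioning
G28 ; home
; layer 1
G0 Z4.714
G0 X17.012 Y12.471
G1 X12.095 Y17.168
G1 X5.297 Y17.012
G1 X0.600 Y12.095
G1 X0.756 Y5.297
G1 X5.673 Y0.600
G1 X12.471 Y0.756
G1 X17.168 Y5.673
G1 X17.012 Y12.471
; layer 2
G0 Z9.428
G0 X17.012 Y12.471
G1 X12.095 Y17.168
G1 X5.297 Y17.012
G1 X0.600 Y12.095
G1 X0.756 Y5.297
G1 X5.673 Y0.600
G1 X12.471 Y0.756
G1 X17.168 Y5.673
G1 X17.012 Y12.471
; layer 3
G0 Z14.141
G0 X17.012 Y12.471
G1 X12.095 Y17.168
G1 X5.297 Y17.012
G1 X0.600 Y12.095
G1 X0.756 Y5.297
G1 X5.673 Y0.600
G1 X12.471 Y0.756
G1 X17.168 Y5.673
G1 X17.012 Y12.471
; layer 4
G0 Z18.855
G0 X17.012 Y12.471
G1 X12.095 Y17.168
G1 X5.297 Y17.012
G1 X0.600 Y12.095
G1 X0.756 Y5.297
G1 X5.673 Y0.600
G1 X12.471 Y0.756
G1 X17.168 Y5.673
G1 X17.012 Y12.471
; layer 5
G0 Z23.569
G0 X17.012 Y12.471
G1 X12.095 Y17.168
G1 X5.297 Y17.012
G1 X0.600 Y12.095
G1 X0.756 Y5.297
G1 X5.673 Y0.600
G1 X12.471 Y0.756
G1 X17.168 Y5.673
G1 X17.012 Y12.471
M2 ; end

The solid is a regular 8-sided prism (a cylinder approximated with 8 flat sides), circumscribed radius ≈ 8.88 mm, height ≈ 23.6 mm. Slicing at Δz = 4.714 mm — 5 equal slices spanning the solid's height, so layer i sits at z = i·h/5 — gives 5 non-empty perimeters. Each is a 8-segment closed polygon; G0 lifts to the layer z and rapids to the start vertex, then G1 traces the edges.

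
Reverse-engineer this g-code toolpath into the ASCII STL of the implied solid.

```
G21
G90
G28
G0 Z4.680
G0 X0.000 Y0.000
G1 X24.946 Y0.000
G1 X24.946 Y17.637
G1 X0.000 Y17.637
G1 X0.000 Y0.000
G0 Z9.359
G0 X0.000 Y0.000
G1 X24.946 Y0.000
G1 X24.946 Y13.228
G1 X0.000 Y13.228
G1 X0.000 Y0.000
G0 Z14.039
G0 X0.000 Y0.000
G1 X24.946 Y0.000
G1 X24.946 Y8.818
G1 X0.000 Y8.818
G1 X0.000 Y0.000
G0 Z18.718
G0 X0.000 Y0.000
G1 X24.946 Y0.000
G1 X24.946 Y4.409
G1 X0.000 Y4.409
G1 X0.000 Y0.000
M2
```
solid part
  facet normal 0.0000 0.0000 -1.0000
    outer loop
      vertex 24.946 22.046 0.000
      vertex 24.946 0.000 0.000
      vertex 0.000 0.000 0.000
    endloop
  endfacet
  facet normal 0.0000 0.0000 -1.0000
    outer loop
      vertex 0.000 22.046 0.000
      vertex 24.946 22.046 0.000
      vertex 0.000 0.000 0.000
    endloop
  endfacet
  facet normal 0.0000 -1.0000 0.0000
    outer loop
      vertex 0.000 0.000 0.000
      vertex 24.946 0.000 0.000
      vertex 24.946 0.000 23.398
    endloop
  endfacet
  facet normal 0.0000 -1.0000 0.0000
    outer loop
      vertex 0.000 0.000 0.000
      vertex 24.946 0.000 23.398
      vertex 0.000 0.000 23.398
    endloop
  endfacet
  facet normal 0.0000 0.7278 0.6858
    outer loop
      vertex 0.000 0.000 23.398
      vertex 24.946 0.000 23.398
      vertex 24.946 22.046 0.000
    endloop
  endfacet
  facet normal 0.0000 0.7278 0.6858
    outer loop
      vertex 0.000 0.000 23.398
      vertex 24.946 22.046 0.000
      vertex 0.000 22.046 0.000
    endloop
  endfacet
  facet normal -1.0000 0.0000 0.0000
    outer loop
      vertex 0.000 0.000 23.398
      vertex 0.000 22.046 0.000
      vertex 0.000 0.000 0.000
    endloop
  endfacet
  facet normal 1.0000 0.0000 0.0000
    outer loop
      vertex 24.946 0.000 0.000
      vertex 24.946 22.046 0.000
      vertex 24.946 0.000 23.398
    endloop
  endfacet
endsolid part

The G0 Z moves step by Δz≈4.680 mm. The G1 loops shrink linearly with z, so the solid tapers from its base footprint up to z≈23.4. Closing with a flat bottom cap and the tapered top and triangulating gives 8 facets — a wedge (ramp): 24.9 × 22 mm base, rising to 23.4 mm along the y=0 edge and sloping linearly to z=0 at y=22.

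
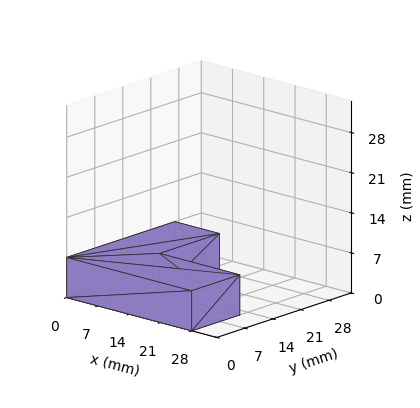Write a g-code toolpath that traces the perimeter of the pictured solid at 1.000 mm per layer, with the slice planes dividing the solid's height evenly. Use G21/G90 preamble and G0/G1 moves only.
Reading the render: the shape is an L-shaped prism: outer 28 × 27 mm, arm thicknesses ≈ 12 mm (horizontal) and 10 mm (vertical), extruded 7 mm in z (dimensions read to the nearest mm from the axis ticks). For the g-code, the solid's height is divided into equal slices at the stated Δz and each level perimeter traced with G1 moves after a G0 lift.

; perimeter-only toolpath
G21 ; units = mm
G90 ; absolute positioning
G28 ; home
; layer 1
G0 Z1.000
G0 X0.000 Y0.000
G1 X28.000 Y0.000
G1 X28.000 Y12.000
G1 X10.000 Y12.000
G1 X10.000 Y27.000
G1 X0.000 Y27.000
G1 X0.000 Y0.000
; layer 2
G0 Z2.000
G0 X0.000 Y0.000
G1 X28.000 Y0.000
G1 X28.000 Y12.000
G1 X10.000 Y12.000
G1 X10.000 Y27.000
G1 X0.000 Y27.000
G1 X0.000 Y0.000
; layer 3
G0 Z3.000
G0 X0.000 Y0.000
G1 X28.000 Y0.000
G1 X28.000 Y12.000
G1 X10.000 Y12.000
G1 X10.000 Y27.000
G1 X0.000 Y27.000
G1 X0.000 Y0.000
; layer 4
G0 Z4.000
G0 X0.000 Y0.000
G1 X28.000 Y0.000
G1 X28.000 Y12.000
G1 X10.000 Y12.000
G1 X10.000 Y27.000
G1 X0.000 Y27.000
G1 X0.000 Y0.000
; layer 5
G0 Z5.000
G0 X0.000 Y0.000
G1 X28.000 Y0.000
G1 X28.000 Y12.000
G1 X10.000 Y12.000
G1 X10.000 Y27.000
G1 X0.000 Y27.000
G1 X0.000 Y0.000
; layer 6
G0 Z6.000
G0 X0.000 Y0.000
G1 X28.000 Y0.000
G1 X28.000 Y12.000
G1 X10.000 Y12.000
G1 X10.000 Y27.000
G1 X0.000 Y27.000
G1 X0.000 Y0.000
; layer 7
G0 Z7.000
G0 X0.000 Y0.000
G1 X28.000 Y0.000
G1 X28.000 Y12.000
G1 X10.000 Y12.000
G1 X10.000 Y27.000
G1 X0.000 Y27.000
G1 X0.000 Y0.000
M2 ; end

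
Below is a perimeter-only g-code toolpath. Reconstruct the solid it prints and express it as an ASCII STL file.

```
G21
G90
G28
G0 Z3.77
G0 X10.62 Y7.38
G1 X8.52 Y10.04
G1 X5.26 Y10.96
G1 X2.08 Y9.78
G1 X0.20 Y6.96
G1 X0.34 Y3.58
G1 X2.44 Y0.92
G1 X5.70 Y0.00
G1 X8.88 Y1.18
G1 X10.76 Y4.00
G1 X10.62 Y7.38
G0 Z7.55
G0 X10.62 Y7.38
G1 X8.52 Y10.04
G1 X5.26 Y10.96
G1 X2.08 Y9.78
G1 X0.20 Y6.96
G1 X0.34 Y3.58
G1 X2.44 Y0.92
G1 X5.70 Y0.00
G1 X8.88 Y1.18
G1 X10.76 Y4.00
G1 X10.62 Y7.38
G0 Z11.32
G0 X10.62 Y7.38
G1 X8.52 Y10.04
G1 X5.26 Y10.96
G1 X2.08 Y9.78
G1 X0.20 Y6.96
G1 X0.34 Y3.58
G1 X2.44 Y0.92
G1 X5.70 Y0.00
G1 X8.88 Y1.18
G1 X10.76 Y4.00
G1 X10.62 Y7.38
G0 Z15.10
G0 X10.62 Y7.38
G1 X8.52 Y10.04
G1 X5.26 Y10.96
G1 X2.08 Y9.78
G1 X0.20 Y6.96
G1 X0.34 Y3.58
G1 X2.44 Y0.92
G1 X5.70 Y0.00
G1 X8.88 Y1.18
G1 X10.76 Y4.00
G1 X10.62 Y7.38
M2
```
solid part
  facet normal 0.0000 0.0000 -1.0000
    outer loop
      vertex 5.26 10.96 0.00
      vertex 8.52 10.04 0.00
      vertex 10.62 7.38 0.00
    endloop
  endfacet
  facet normal 0.0000 0.0000 -1.0000
    outer loop
      vertex 2.08 9.78 0.00
      vertex 5.26 10.96 0.00
      vertex 10.62 7.38 0.00
    endloop
  endfacet
  facet normal 0.0000 0.0000 -1.0000
    outer loop
      vertex 0.20 6.96 0.00
      vertex 2.08 9.78 0.00
      vertex 10.62 7.38 0.00
    endloop
  endfacet
  facet normal 0.0000 0.0000 -1.0000
    outer loop
      vertex 0.34 3.58 0.00
      vertex 0.20 6.96 0.00
      vertex 10.62 7.38 0.00
    endloop
  endfacet
  facet normal 0.0000 0.0000 -1.0000
    outer loop
      vertex 2.44 0.92 0.00
      vertex 0.34 3.58 0.00
      vertex 10.62 7.38 0.00
    endloop
  endfacet
  facet normal 0.0000 0.0000 -1.0000
    outer loop
      vertex 5.70 0.00 0.00
      vertex 2.44 0.92 0.00
      vertex 10.62 7.38 0.00
    endloop
  endfacet
  facet normal 0.0000 0.0000 -1.0000
    outer loop
      vertex 8.88 1.18 0.00
      vertex 5.70 0.00 0.00
      vertex 10.62 7.38 0.00
    endloop
  endfacet
  facet normal 0.0000 0.0000 -1.0000
    outer loop
      vertex 10.76 4.00 0.00
      vertex 8.88 1.18 0.00
      vertex 10.62 7.38 0.00
    endloop
  endfacet
  facet normal 0.0000 0.0000 1.0000
    outer loop
      vertex 10.62 7.38 15.10
      vertex 8.52 10.04 15.10
      vertex 5.26 10.96 15.10
    endloop
  endfacet
  facet normal 0.0000 0.0000 1.0000
    outer loop
      vertex 10.62 7.38 15.10
      vertex 5.26 10.96 15.10
      vertex 2.08 9.78 15.10
    endloop
  endfacet
  facet normal 0.0000 0.0000 1.0000
    outer loop
      vertex 10.62 7.38 15.10
      vertex 2.08 9.78 15.10
      vertex 0.20 6.96 15.10
    endloop
  endfacet
  facet normal 0.0000 0.0000 1.0000
    outer loop
      vertex 10.62 7.38 15.10
      vertex 0.20 6.96 15.10
      vertex 0.34 3.58 15.10
    endloop
  endfacet
  facet normal 0.0000 0.0000 1.0000
    outer loop
      vertex 10.62 7.38 15.10
      vertex 0.34 3.58 15.10
      vertex 2.44 0.92 15.10
    endloop
  endfacet
  facet normal 0.0000 0.0000 1.0000
    outer loop
      vertex 10.62 7.38 15.10
      vertex 2.44 0.92 15.10
      vertex 5.70 0.00 15.10
    endloop
  endfacet
  facet normal 0.0000 0.0000 1.0000
    outer loop
      vertex 10.62 7.38 15.10
      vertex 5.70 0.00 15.10
      vertex 8.88 1.18 15.10
    endloop
  endfacet
  facet normal 0.0000 0.0000 1.0000
    outer loop
      vertex 10.62 7.38 15.10
      vertex 8.88 1.18 15.10
      vertex 10.76 4.00 15.10
    endloop
  endfacet
  facet normal 0.7849 0.6196 0.0000
    outer loop
      vertex 10.62 7.38 0.00
      vertex 8.52 10.04 0.00
      vertex 8.52 10.04 15.10
    endloop
  endfacet
  facet normal 0.7849 0.6196 0.0000
    outer loop
      vertex 10.62 7.38 0.00
      vertex 8.52 10.04 15.10
      vertex 10.62 7.38 15.10
    endloop
  endfacet
  facet normal 0.2716 0.9624 0.0000
    outer loop
      vertex 8.52 10.04 0.00
      vertex 5.26 10.96 0.00
      vertex 5.26 10.96 15.10
    endloop
  endfacet
  facet normal 0.2716 0.9624 0.0000
    outer loop
      vertex 8.52 10.04 0.00
      vertex 5.26 10.96 15.10
      vertex 8.52 10.04 15.10
    endloop
  endfacet
  facet normal -0.3479 0.9375 0.0000
    outer loop
      vertex 5.26 10.96 0.00
      vertex 2.08 9.78 0.00
      vertex 2.08 9.78 15.10
    endloop
  endfacet
  facet normal -0.3479 0.9375 0.0000
    outer loop
      vertex 5.26 10.96 0.00
      vertex 2.08 9.78 15.10
      vertex 5.26 10.96 15.10
    endloop
  endfacet
  facet normal -0.8321 0.5547 0.0000
    outer loop
      vertex 2.08 9.78 0.00
      vertex 0.20 6.96 0.00
      vertex 0.20 6.96 15.10
    endloop
  endfacet
  facet normal -0.8321 0.5547 0.0000
    outer loop
      vertex 2.08 9.78 0.00
      vertex 0.20 6.96 15.10
      vertex 2.08 9.78 15.10
    endloop
  endfacet
  facet normal -0.9991 -0.0414 0.0000
    outer loop
      vertex 0.20 6.96 0.00
      vertex 0.34 3.58 0.00
      vertex 0.34 3.58 15.10
    endloop
  endfacet
  facet normal -0.9991 -0.0414 0.0000
    outer loop
      vertex 0.20 6.96 0.00
      vertex 0.34 3.58 15.10
      vertex 0.20 6.96 15.10
    endloop
  endfacet
  facet normal -0.7849 -0.6196 0.0000
    outer loop
      vertex 0.34 3.58 0.00
      vertex 2.44 0.92 0.00
      vertex 2.44 0.92 15.10
    endloop
  endfacet
  facet normal -0.7849 -0.6196 0.0000
    outer loop
      vertex 0.34 3.58 0.00
      vertex 2.44 0.92 15.10
      vertex 0.34 3.58 15.10
    endloop
  endfacet
  facet normal -0.2716 -0.9624 0.0000
    outer loop
      vertex 2.44 0.92 0.00
      vertex 5.70 0.00 0.00
      vertex 5.70 0.00 15.10
    endloop
  endfacet
  facet normal -0.2716 -0.9624 0.0000
    outer loop
      vertex 2.44 0.92 0.00
      vertex 5.70 0.00 15.10
      vertex 2.44 0.92 15.10
    endloop
  endfacet
  facet normal 0.3479 -0.9375 0.0000
    outer loop
      vertex 5.70 0.00 0.00
      vertex 8.88 1.18 0.00
      vertex 8.88 1.18 15.10
    endloop
  endfacet
  facet normal 0.3479 -0.9375 0.0000
    outer loop
      vertex 5.70 0.00 0.00
      vertex 8.88 1.18 15.10
      vertex 5.70 0.00 15.10
    endloop
  endfacet
  facet normal 0.8321 -0.5547 0.0000
    outer loop
      vertex 8.88 1.18 0.00
      vertex 10.76 4.00 0.00
      vertex 10.76 4.00 15.10
    endloop
  endfacet
  facet normal 0.8321 -0.5547 0.0000
    outer loop
      vertex 8.88 1.18 0.00
      vertex 10.76 4.00 15.10
      vertex 8.88 1.18 15.10
    endloop
  endfacet
  facet normal 0.9991 0.0414 0.0000
    outer loop
      vertex 10.76 4.00 0.00
      vertex 10.62 7.38 0.00
      vertex 10.62 7.38 15.10
    endloop
  endfacet
  facet normal 0.9991 0.0414 0.0000
    outer loop
      vertex 10.76 4.00 0.00
      vertex 10.62 7.38 15.10
      vertex 10.76 4.00 15.10
    endloop
  endfacet
endsolid part

The G0 Z moves step by Δz≈3.77 mm. Every layer's G1 loop is the same polygon, so the solid is a straight extrusion of it from z=0 to z≈15.1. Closing with flat bottom and top caps and triangulating gives 36 facets — a regular 10-sided prism (a cylinder approximated with 10 flat sides), circumscribed radius ≈ 5.48 mm, height ≈ 15.1 mm.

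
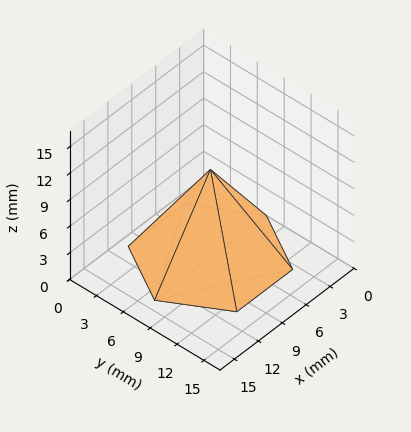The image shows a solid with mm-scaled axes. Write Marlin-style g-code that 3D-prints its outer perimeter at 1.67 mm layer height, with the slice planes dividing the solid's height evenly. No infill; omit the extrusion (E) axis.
Reading the render: the shape is a regular 6-sided pyramid, base circumscribed radius ≈ 7 mm, apex at z ≈ 10 mm (dimensions read to the nearest mm from the axis ticks). For the g-code, the solid's height is divided into equal slices at the stated Δz and each level perimeter traced with G1 moves after a G0 lift.

; perimeter-only toolpath
G21 ; units = mm
G90 ; absolute positioning
G28 ; home
; layer 1
G0 Z1.67
G0 X12.83 Y7.00
G1 X9.92 Y12.05
G1 X4.08 Y12.05
G1 X1.17 Y7.00
G1 X4.08 Y1.95
G1 X9.92 Y1.95
G1 X12.83 Y7.00
; layer 2
G0 Z3.33
G0 X11.67 Y7.00
G1 X9.33 Y11.04
G1 X4.67 Y11.04
G1 X2.33 Y7.00
G1 X4.67 Y2.96
G1 X9.33 Y2.96
G1 X11.67 Y7.00
; layer 3
G0 Z5.00
G0 X10.50 Y7.00
G1 X8.75 Y10.03
G1 X5.25 Y10.03
G1 X3.50 Y7.00
G1 X5.25 Y3.97
G1 X8.75 Y3.97
G1 X10.50 Y7.00
; layer 4
G0 Z6.67
G0 X9.33 Y7.00
G1 X8.17 Y9.02
G1 X5.83 Y9.02
G1 X4.67 Y7.00
G1 X5.83 Y4.98
G1 X8.17 Y4.98
G1 X9.33 Y7.00
; layer 5
G0 Z8.33
G0 X8.17 Y7.00
G1 X7.58 Y8.01
G1 X6.42 Y8.01
G1 X5.83 Y7.00
G1 X6.42 Y5.99
G1 X7.58 Y5.99
G1 X8.17 Y7.00
M2 ; end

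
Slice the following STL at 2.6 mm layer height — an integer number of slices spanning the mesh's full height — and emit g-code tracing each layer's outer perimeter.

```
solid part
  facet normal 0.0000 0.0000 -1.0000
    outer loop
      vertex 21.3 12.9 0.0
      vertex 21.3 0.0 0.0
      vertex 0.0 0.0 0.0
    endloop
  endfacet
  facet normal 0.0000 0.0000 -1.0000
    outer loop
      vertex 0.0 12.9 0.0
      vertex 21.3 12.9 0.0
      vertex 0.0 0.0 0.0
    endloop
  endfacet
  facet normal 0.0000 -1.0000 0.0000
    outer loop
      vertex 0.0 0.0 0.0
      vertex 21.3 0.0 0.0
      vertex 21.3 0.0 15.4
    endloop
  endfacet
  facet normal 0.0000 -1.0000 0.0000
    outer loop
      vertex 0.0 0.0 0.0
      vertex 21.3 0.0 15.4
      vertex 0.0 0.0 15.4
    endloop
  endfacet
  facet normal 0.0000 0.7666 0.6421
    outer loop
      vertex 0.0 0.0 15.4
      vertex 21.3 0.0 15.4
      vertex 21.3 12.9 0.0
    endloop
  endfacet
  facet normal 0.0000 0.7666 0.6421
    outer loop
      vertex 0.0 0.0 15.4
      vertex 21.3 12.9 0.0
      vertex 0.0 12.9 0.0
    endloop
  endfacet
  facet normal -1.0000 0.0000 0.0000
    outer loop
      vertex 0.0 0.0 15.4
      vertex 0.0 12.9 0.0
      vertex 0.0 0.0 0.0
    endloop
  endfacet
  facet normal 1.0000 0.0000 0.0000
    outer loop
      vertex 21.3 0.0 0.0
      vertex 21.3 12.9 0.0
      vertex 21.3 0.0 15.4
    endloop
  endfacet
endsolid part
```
; perimeter-only toolpath
G21 ; units = mm
G90 ; absolute positioning
G28 ; home
; layer 1
G0 Z2.6
G0 X0.0 Y0.0
G1 X21.3 Y0.0
G1 X21.3 Y10.8
G1 X0.0 Y10.8
G1 X0.0 Y0.0
; layer 2
G0 Z5.1
G0 X0.0 Y0.0
G1 X21.3 Y0.0
G1 X21.3 Y8.6
G1 X0.0 Y8.6
G1 X0.0 Y0.0
; layer 3
G0 Z7.7
G0 X0.0 Y0.0
G1 X21.3 Y0.0
G1 X21.3 Y6.4
G1 X0.0 Y6.4
G1 X0.0 Y0.0
; layer 4
G0 Z10.3
G0 X0.0 Y0.0
G1 X21.3 Y0.0
G1 X21.3 Y4.3
G1 X0.0 Y4.3
G1 X0.0 Y0.0
; layer 5
G0 Z12.8
G0 X0.0 Y0.0
G1 X21.3 Y0.0
G1 X21.3 Y2.1
G1 X0.0 Y2.1
G1 X0.0 Y0.0
M2 ; end

The solid is a wedge (ramp): 21.3 × 12.9 mm base, rising to 15.4 mm along the y=0 edge and sloping linearly to z=0 at y=12.9. Slicing at Δz = 2.6 mm — 6 equal slices spanning the solid's height, so layer i sits at z = i·h/6 — gives 5 non-empty perimeters. Each is a 4-segment closed polygon; G0 lifts to the layer z and rapids to the start vertex, then G1 traces the edges. The cross-section shrinks linearly with z (the slice at the apex is degenerate and omitted).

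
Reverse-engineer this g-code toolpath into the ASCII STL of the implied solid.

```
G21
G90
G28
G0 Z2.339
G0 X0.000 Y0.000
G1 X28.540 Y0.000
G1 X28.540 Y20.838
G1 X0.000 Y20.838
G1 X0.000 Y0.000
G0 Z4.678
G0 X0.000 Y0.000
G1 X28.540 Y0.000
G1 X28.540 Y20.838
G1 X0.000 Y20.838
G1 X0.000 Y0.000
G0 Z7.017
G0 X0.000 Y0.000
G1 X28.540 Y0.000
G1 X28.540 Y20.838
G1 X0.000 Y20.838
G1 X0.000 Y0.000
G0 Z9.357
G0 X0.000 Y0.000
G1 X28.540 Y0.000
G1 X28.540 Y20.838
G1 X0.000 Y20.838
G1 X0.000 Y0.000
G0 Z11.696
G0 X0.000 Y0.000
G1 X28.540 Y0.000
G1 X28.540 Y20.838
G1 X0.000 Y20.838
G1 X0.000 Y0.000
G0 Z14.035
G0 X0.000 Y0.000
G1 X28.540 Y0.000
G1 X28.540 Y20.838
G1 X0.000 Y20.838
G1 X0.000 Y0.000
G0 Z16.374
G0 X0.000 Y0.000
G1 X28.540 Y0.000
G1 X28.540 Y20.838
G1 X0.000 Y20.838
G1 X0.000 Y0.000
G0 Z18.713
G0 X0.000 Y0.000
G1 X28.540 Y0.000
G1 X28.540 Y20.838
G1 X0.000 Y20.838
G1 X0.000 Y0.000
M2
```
solid part
  facet normal 0.0000 0.0000 -1.0000
    outer loop
      vertex 28.540 20.838 0.000
      vertex 28.540 0.000 0.000
      vertex 0.000 0.000 0.000
    endloop
  endfacet
  facet normal 0.0000 0.0000 -1.0000
    outer loop
      vertex 0.000 20.838 0.000
      vertex 28.540 20.838 0.000
      vertex 0.000 0.000 0.000
    endloop
  endfacet
  facet normal 0.0000 0.0000 1.0000
    outer loop
      vertex 0.000 0.000 18.713
      vertex 28.540 0.000 18.713
      vertex 28.540 20.838 18.713
    endloop
  endfacet
  facet normal 0.0000 0.0000 1.0000
    outer loop
      vertex 0.000 0.000 18.713
      vertex 28.540 20.838 18.713
      vertex 0.000 20.838 18.713
    endloop
  endfacet
  facet normal 0.0000 -1.0000 0.0000
    outer loop
      vertex 0.000 0.000 0.000
      vertex 28.540 0.000 0.000
      vertex 28.540 0.000 18.713
    endloop
  endfacet
  facet normal 0.0000 -1.0000 0.0000
    outer loop
      vertex 0.000 0.000 0.000
      vertex 28.540 0.000 18.713
      vertex 0.000 0.000 18.713
    endloop
  endfacet
  facet normal 0.0000 1.0000 0.0000
    outer loop
      vertex 28.540 20.838 18.713
      vertex 28.540 20.838 0.000
      vertex 0.000 20.838 0.000
    endloop
  endfacet
  facet normal 0.0000 1.0000 0.0000
    outer loop
      vertex 0.000 20.838 18.713
      vertex 28.540 20.838 18.713
      vertex 0.000 20.838 0.000
    endloop
  endfacet
  facet normal -1.0000 0.0000 0.0000
    outer loop
      vertex 0.000 20.838 18.713
      vertex 0.000 20.838 0.000
      vertex 0.000 0.000 0.000
    endloop
  endfacet
  facet normal -1.0000 0.0000 0.0000
    outer loop
      vertex 0.000 0.000 18.713
      vertex 0.000 20.838 18.713
      vertex 0.000 0.000 0.000
    endloop
  endfacet
  facet normal 1.0000 0.0000 0.0000
    outer loop
      vertex 28.540 0.000 0.000
      vertex 28.540 20.838 0.000
      vertex 28.540 20.838 18.713
    endloop
  endfacet
  facet normal 1.0000 0.0000 0.0000
    outer loop
      vertex 28.540 0.000 0.000
      vertex 28.540 20.838 18.713
      vertex 28.540 0.000 18.713
    endloop
  endfacet
endsolid part

The G0 Z moves step by Δz≈2.339 mm. Every layer's G1 loop is the same polygon, so the solid is a straight extrusion of it from z=0 to z≈18.7. Closing with flat bottom and top caps and triangulating gives 12 facets — a rectangular box, roughly 28.5 × 20.8 mm footprint and 18.7 mm tall.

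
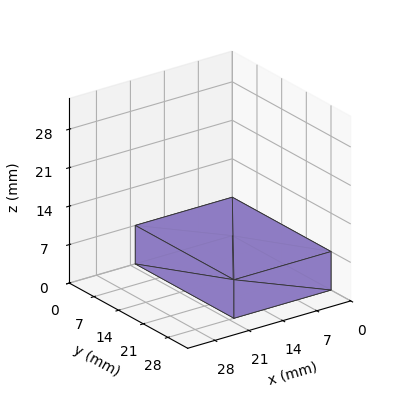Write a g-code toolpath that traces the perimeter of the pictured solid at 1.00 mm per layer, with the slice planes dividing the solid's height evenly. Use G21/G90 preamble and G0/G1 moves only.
Reading the render: the shape is a rectangular box, roughly 20 × 28 mm footprint and 7 mm tall (dimensions read to the nearest mm from the axis ticks). For the g-code, the solid's height is divided into equal slices at the stated Δz and each level perimeter traced with G1 moves after a G0 lift.

; perimeter-only toolpath
G21 ; units = mm
G90 ; absolute positioning
G28 ; home
; layer 1
G0 Z1.00
G0 X0.00 Y0.00
G1 X20.00 Y0.00
G1 X20.00 Y28.00
G1 X0.00 Y28.00
G1 X0.00 Y0.00
; layer 2
G0 Z2.00
G0 X0.00 Y0.00
G1 X20.00 Y0.00
G1 X20.00 Y28.00
G1 X0.00 Y28.00
G1 X0.00 Y0.00
; layer 3
G0 Z3.00
G0 X0.00 Y0.00
G1 X20.00 Y0.00
G1 X20.00 Y28.00
G1 X0.00 Y28.00
G1 X0.00 Y0.00
; layer 4
G0 Z4.00
G0 X0.00 Y0.00
G1 X20.00 Y0.00
G1 X20.00 Y28.00
G1 X0.00 Y28.00
G1 X0.00 Y0.00
; layer 5
G0 Z5.00
G0 X0.00 Y0.00
G1 X20.00 Y0.00
G1 X20.00 Y28.00
G1 X0.00 Y28.00
G1 X0.00 Y0.00
; layer 6
G0 Z6.00
G0 X0.00 Y0.00
G1 X20.00 Y0.00
G1 X20.00 Y28.00
G1 X0.00 Y28.00
G1 X0.00 Y0.00
; layer 7
G0 Z7.00
G0 X0.00 Y0.00
G1 X20.00 Y0.00
G1 X20.00 Y28.00
G1 X0.00 Y28.00
G1 X0.00 Y0.00
M2 ; end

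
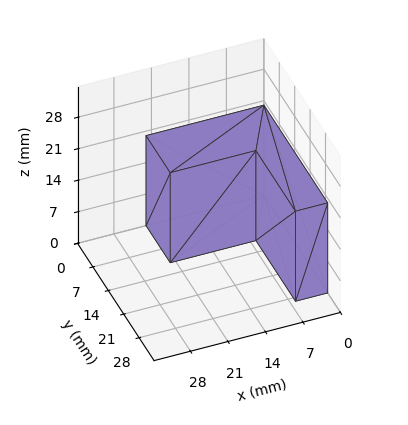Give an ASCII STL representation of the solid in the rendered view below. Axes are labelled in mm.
Reading the render: the shape is an L-shaped prism: outer 22 × 29 mm, arm thicknesses ≈ 11 mm (horizontal) and 6 mm (vertical), extruded 20 mm in z (dimensions read to the nearest mm from the axis ticks). For the STL, each face is triangulated and given an outward normal.

solid part
  facet normal 0.0000 0.0000 -1.0000
    outer loop
      vertex 22.000 11.000 0.000
      vertex 22.000 0.000 0.000
      vertex 0.000 0.000 0.000
    endloop
  endfacet
  facet normal 0.0000 0.0000 -1.0000
    outer loop
      vertex 6.000 11.000 0.000
      vertex 22.000 11.000 0.000
      vertex 0.000 0.000 0.000
    endloop
  endfacet
  facet normal 0.0000 0.0000 -1.0000
    outer loop
      vertex 6.000 29.000 0.000
      vertex 6.000 11.000 0.000
      vertex 0.000 0.000 0.000
    endloop
  endfacet
  facet normal 0.0000 0.0000 -1.0000
    outer loop
      vertex 0.000 29.000 0.000
      vertex 6.000 29.000 0.000
      vertex 0.000 0.000 0.000
    endloop
  endfacet
  facet normal 0.0000 0.0000 1.0000
    outer loop
      vertex 0.000 0.000 20.000
      vertex 22.000 0.000 20.000
      vertex 22.000 11.000 20.000
    endloop
  endfacet
  facet normal 0.0000 0.0000 1.0000
    outer loop
      vertex 0.000 0.000 20.000
      vertex 22.000 11.000 20.000
      vertex 6.000 11.000 20.000
    endloop
  endfacet
  facet normal 0.0000 0.0000 1.0000
    outer loop
      vertex 0.000 0.000 20.000
      vertex 6.000 11.000 20.000
      vertex 6.000 29.000 20.000
    endloop
  endfacet
  facet normal 0.0000 0.0000 1.0000
    outer loop
      vertex 0.000 0.000 20.000
      vertex 6.000 29.000 20.000
      vertex 0.000 29.000 20.000
    endloop
  endfacet
  facet normal 0.0000 -1.0000 0.0000
    outer loop
      vertex 0.000 0.000 0.000
      vertex 22.000 0.000 0.000
      vertex 22.000 0.000 20.000
    endloop
  endfacet
  facet normal 0.0000 -1.0000 0.0000
    outer loop
      vertex 0.000 0.000 0.000
      vertex 22.000 0.000 20.000
      vertex 0.000 0.000 20.000
    endloop
  endfacet
  facet normal 1.0000 0.0000 0.0000
    outer loop
      vertex 22.000 0.000 0.000
      vertex 22.000 11.000 0.000
      vertex 22.000 11.000 20.000
    endloop
  endfacet
  facet normal 1.0000 0.0000 0.0000
    outer loop
      vertex 22.000 0.000 0.000
      vertex 22.000 11.000 20.000
      vertex 22.000 0.000 20.000
    endloop
  endfacet
  facet normal 0.0000 1.0000 0.0000
    outer loop
      vertex 22.000 11.000 0.000
      vertex 6.000 11.000 0.000
      vertex 6.000 11.000 20.000
    endloop
  endfacet
  facet normal 0.0000 1.0000 0.0000
    outer loop
      vertex 22.000 11.000 0.000
      vertex 6.000 11.000 20.000
      vertex 22.000 11.000 20.000
    endloop
  endfacet
  facet normal 1.0000 0.0000 0.0000
    outer loop
      vertex 6.000 11.000 0.000
      vertex 6.000 29.000 0.000
      vertex 6.000 29.000 20.000
    endloop
  endfacet
  facet normal 1.0000 0.0000 0.0000
    outer loop
      vertex 6.000 11.000 0.000
      vertex 6.000 29.000 20.000
      vertex 6.000 11.000 20.000
    endloop
  endfacet
  facet normal 0.0000 1.0000 0.0000
    outer loop
      vertex 6.000 29.000 0.000
      vertex 0.000 29.000 0.000
      vertex 0.000 29.000 20.000
    endloop
  endfacet
  facet normal 0.0000 1.0000 0.0000
    outer loop
      vertex 6.000 29.000 0.000
      vertex 0.000 29.000 20.000
      vertex 6.000 29.000 20.000
    endloop
  endfacet
  facet normal -1.0000 0.0000 0.0000
    outer loop
      vertex 0.000 29.000 0.000
      vertex 0.000 0.000 0.000
      vertex 0.000 0.000 20.000
    endloop
  endfacet
  facet normal -1.0000 0.0000 0.0000
    outer loop
      vertex 0.000 29.000 0.000
      vertex 0.000 0.000 20.000
      vertex 0.000 29.000 20.000
    endloop
  endfacet
endsolid part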